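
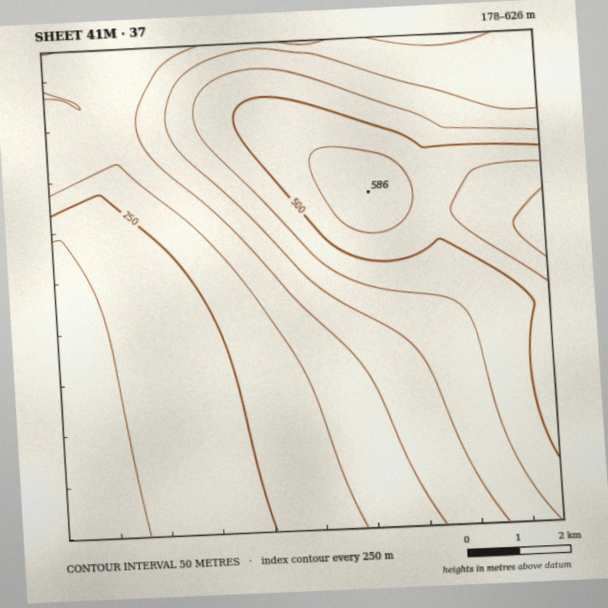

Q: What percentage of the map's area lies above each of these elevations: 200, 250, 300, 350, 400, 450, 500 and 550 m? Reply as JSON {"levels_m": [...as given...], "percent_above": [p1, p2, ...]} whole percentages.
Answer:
{"levels_m": [200, 250, 300, 350, 400, 450, 500, 550], "percent_above": [93, 78, 67, 53, 40, 28, 16, 6]}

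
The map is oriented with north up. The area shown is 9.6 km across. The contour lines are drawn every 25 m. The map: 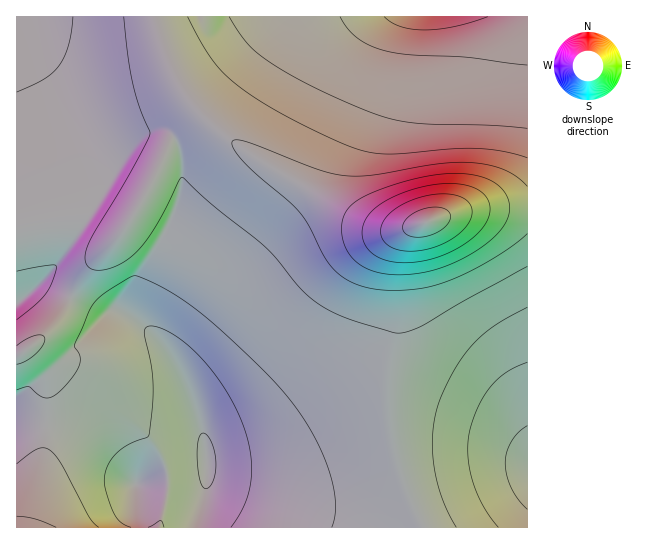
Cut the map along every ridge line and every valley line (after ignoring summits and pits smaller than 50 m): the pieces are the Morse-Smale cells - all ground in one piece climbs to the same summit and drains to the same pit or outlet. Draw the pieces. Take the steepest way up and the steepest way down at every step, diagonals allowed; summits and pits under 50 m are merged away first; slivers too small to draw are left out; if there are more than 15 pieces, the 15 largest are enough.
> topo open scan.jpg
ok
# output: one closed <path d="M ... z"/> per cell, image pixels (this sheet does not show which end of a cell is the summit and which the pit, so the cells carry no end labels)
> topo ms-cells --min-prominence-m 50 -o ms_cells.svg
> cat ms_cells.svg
<path d="M207 121l-8 0-10 6-18 14-23 50-23 38-38 41-32 56-18 17-21 12 0 172 406 1-22-59-11-58 0-46 8-46 0-60 4-17 12-15-14 2-17-1-13-4-22-11-34-22-50-28-33-23z"/><path d="M527 16l-370 0-1 5 9 32 15 33 16 23 19 19 48 35 50 28 34 22 30 14 22 2 72-20 57 0z"/><path d="M501 208l-38 3-44 13-15 13-5 14-2 68-8 46 0 46 4 30 10 37 20 50 105-1 0-317z"/><path d="M155 16l-139 1 1 338 5-2 15-10 18-17 32-56 38-41 23-38 23-50 18-14 10-6 9 0-12-12-16-23-15-33z"/>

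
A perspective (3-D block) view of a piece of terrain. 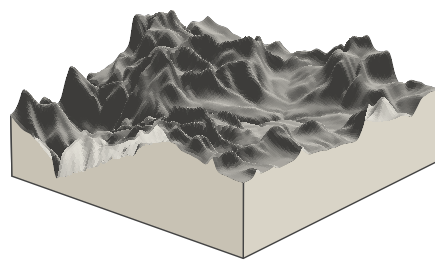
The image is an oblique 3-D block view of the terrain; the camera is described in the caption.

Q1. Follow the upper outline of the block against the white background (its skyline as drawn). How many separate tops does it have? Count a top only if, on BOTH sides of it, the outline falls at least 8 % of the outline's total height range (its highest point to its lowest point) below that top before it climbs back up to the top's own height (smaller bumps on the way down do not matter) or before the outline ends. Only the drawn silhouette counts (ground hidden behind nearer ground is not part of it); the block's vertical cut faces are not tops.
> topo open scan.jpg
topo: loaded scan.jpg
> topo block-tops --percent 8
5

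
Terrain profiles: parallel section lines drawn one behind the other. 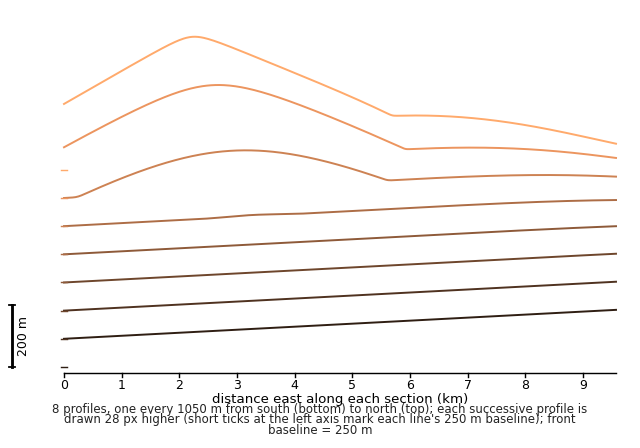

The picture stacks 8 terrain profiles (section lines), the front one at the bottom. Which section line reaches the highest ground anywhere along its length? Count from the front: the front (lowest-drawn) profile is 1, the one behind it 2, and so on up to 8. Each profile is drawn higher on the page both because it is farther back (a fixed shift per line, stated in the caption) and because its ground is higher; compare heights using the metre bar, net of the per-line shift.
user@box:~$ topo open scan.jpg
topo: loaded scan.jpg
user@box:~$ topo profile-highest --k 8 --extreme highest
8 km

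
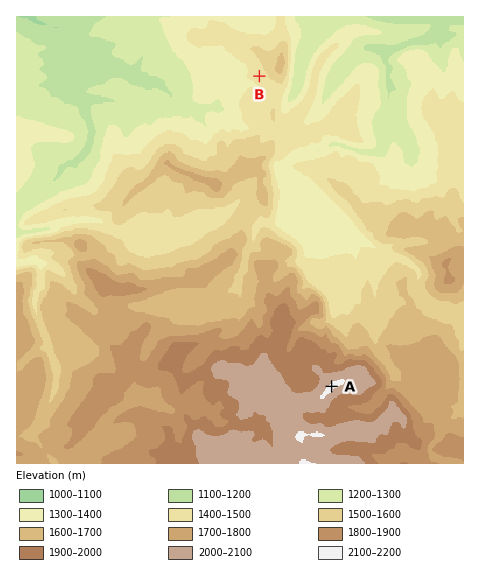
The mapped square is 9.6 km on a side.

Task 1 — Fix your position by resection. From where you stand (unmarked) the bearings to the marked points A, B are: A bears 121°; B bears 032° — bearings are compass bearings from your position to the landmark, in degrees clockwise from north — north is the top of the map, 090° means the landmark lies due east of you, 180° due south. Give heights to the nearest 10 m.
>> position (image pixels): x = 138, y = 270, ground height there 1630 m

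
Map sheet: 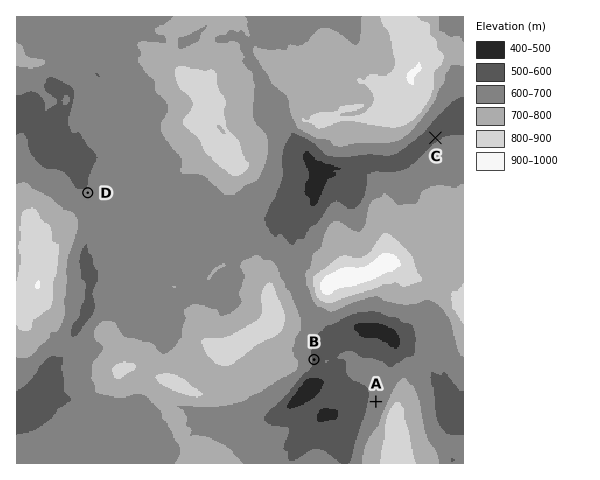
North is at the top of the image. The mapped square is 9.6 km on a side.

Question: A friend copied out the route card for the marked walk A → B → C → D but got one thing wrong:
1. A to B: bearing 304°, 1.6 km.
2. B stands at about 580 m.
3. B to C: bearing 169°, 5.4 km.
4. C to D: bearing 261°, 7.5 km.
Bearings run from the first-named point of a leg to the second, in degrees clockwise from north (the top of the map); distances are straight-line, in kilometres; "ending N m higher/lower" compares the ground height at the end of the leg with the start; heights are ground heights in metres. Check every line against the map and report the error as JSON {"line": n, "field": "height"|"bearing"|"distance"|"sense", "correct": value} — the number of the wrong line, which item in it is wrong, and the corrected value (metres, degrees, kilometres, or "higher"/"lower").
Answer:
{"line": 3, "field": "bearing", "correct": 29}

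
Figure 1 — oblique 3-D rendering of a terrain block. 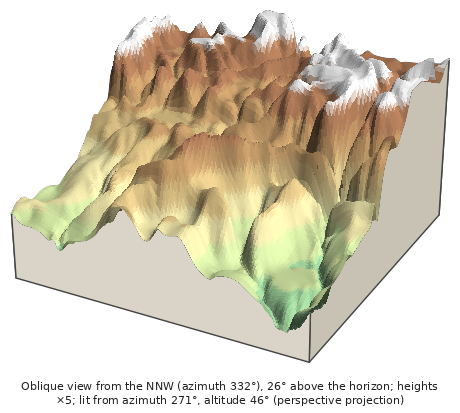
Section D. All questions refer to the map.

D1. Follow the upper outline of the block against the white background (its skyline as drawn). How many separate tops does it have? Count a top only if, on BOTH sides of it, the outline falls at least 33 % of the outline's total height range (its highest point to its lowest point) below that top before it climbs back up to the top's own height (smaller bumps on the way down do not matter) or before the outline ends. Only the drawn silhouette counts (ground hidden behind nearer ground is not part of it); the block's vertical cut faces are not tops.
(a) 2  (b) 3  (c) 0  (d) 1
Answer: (c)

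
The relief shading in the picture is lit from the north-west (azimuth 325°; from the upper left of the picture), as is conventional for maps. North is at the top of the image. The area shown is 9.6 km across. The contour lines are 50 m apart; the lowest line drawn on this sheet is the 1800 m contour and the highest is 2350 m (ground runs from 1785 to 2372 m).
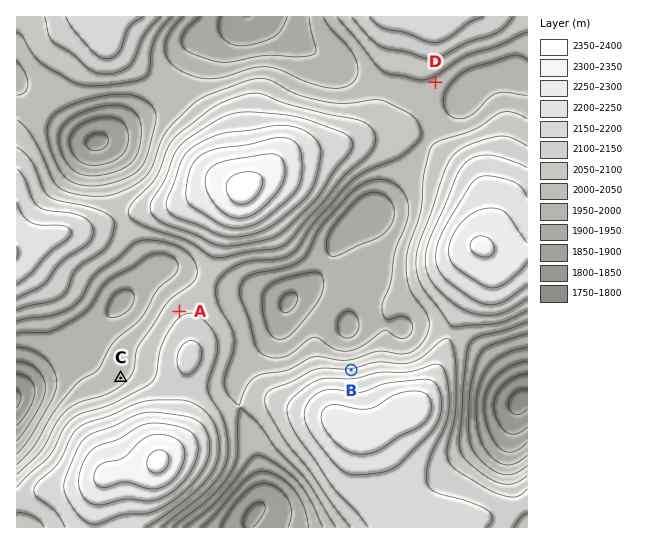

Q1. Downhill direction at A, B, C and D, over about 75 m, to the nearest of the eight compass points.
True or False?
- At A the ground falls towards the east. False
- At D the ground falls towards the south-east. True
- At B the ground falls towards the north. True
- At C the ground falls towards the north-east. False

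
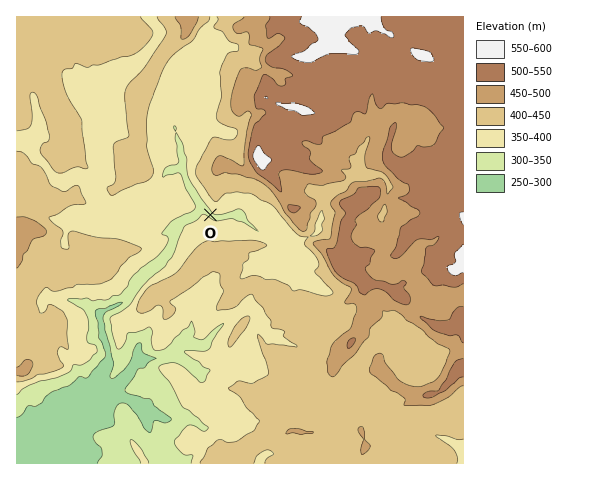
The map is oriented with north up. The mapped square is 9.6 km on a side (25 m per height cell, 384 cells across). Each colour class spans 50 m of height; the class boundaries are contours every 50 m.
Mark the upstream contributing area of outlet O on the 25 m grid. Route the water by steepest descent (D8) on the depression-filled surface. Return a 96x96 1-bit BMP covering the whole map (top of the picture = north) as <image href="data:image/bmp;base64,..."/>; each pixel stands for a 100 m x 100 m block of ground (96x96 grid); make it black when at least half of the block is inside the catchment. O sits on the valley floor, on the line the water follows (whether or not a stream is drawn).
<image width="96" height="96" href="data:image/bmp;base64,Qk2+BAAAAAAAAD4AAAAoAAAAYAAAAGAAAAABAAEAAAAAAIAEAAATCwAAEwsAAAIAAAAAAAAA////AAAAAAAAAAAAAAAAAAAAAAAAAAAAAAAAAAAAAAAAAAAAAAAAAAAAAAAAAAAAAAAAAAAAAAAAAAAAAAAAAAAAAAAAAAAAAAAAAAAAAAAAAAAAAAAAAAAAAAAAAAAAAAAAAAAAAAAAAAAAAAAAAAAAAAAAAAAAAAAAAAAAAAAAAAAAAAAAAAAAAAAAAAAAAAAAAAAAAAAAAAAAAAAAAAAAAAAAAAAAAAAAAAAAAAAAAAAAAAAAAAAAAAAAAAAAAAAAAAAAAAAAAAAAAAAAAAAAAAAAAAAAAAAAAAAAAAAAAAAAAAAAAAAAAAAAAAAAAAAAAAAAAAAAAAAAAAAAAAAAAAAAAAAAAAAAAAAAAAAAAAAAAAAAAAAAAAAAAAAAAAAAAAAAAAAAAAAAAAAAAAAAAAAAAAAAAAAAAAAAAAAAAAAAAAAAAAAAAAAAAAAAAAAAAAAAAAAAAAAAAAAAAAAAAAAAAAAAAAAAAAAAADwAAAAAAAAAAAAAAP8AAAAAAAAAAwAAAf8AAAAAAAAAH/AAA/4AAAAAAAAAf/gAB/4AAAAAAAAA//4AD/4AAAAAAAAB//8AH/4AAAAAAAAD//+Af/4AAAAAAAGH///A//4AAAAAAAP///////4AAAAAAAP///////4AAAAAAAP///////4AAAAAAAP///////4AAAAAAAP///////8AAAAAAAP///////8AAAAAAAf///////8AAAAAAD////////8AAAAAAD////////8AAAAAAD////////8AAAAAAD////////8AAAAAAD////////8AAAAAAD////////8AAAAAAH////////8AAAAAAH////////8AAAAAAD////////8AAAAAAB////////8AAAAAAB////////8AAAAAAB////////8AAAAAAB////////8AAAAAAB////////8AAAAAAB////////8AAAAAAB////////8AAAAAAB////////oAAAAAAB////////AAAAAAABwf//////AAAAAAAAAP//////AAAAAAAAAP/////+AAAAAAAAAP//////AAAAAAAAAP//////AAAAAAAAAP//////4AAAAAAAAH//////4AAAAAAAAD//////4AAAAAAAAB//////8AAAAAAAAA//////8AAAAAAAAA//////8AAAAAAAAAf/////8AAAAAAAAAfh////8AAAAAAAAAEAf///8AAAAAAAAAAAP///8AAAAAAAAAAAH///8AAAAAAAAAAAB///8AAAAAAAAAAAA///8AAAAAAAAAAAAf//8AAAAAAAAAAAAf//8AAAAAAAAAAAAf//8AAAAAAAAAAAAf//8AAAAAAAAAAAAf//4AAAAAAAAAAAA///AAAAAAAAAAAAB//gAAAAAAAAAAAAD/+AAAAAAAAAAAAAf/8AAAAAAAAAAAAB//4AAAAAAAAAAAAB//gAAAAAAAAAAAAB/+AAAAAAAAAAAAAD/8AAAAAAAAAAAAAD/4AAAAAAAAAAAAAH/wAAA="/>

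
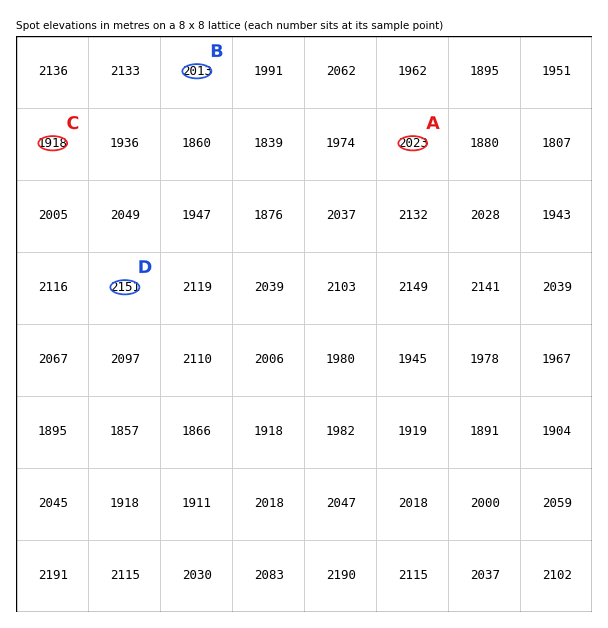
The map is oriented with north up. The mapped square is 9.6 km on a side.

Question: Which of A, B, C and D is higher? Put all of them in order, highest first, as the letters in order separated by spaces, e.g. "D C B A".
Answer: D A B C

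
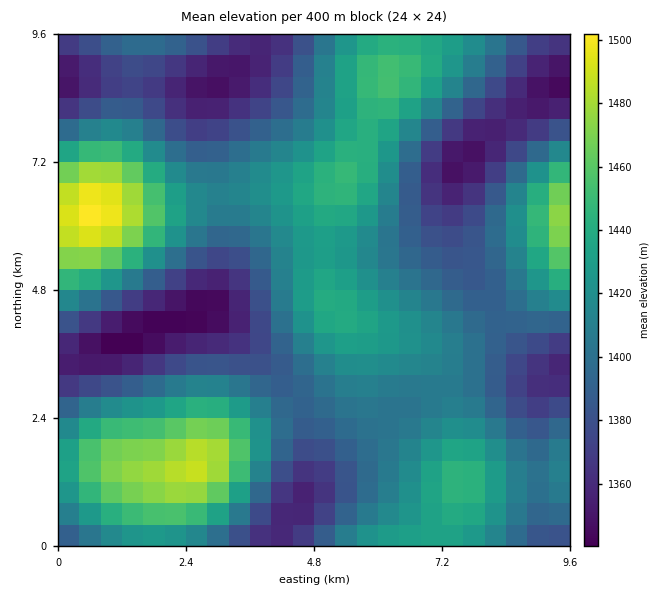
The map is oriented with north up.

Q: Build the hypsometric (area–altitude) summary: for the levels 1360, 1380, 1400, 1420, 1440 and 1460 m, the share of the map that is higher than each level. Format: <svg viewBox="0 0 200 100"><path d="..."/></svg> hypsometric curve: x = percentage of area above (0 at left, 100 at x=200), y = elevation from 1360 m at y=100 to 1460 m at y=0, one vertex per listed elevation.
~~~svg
<svg viewBox="0 0 200 100"><path d="M179 100l-28-20-38-20-44-20-35-20-19-20"/></svg>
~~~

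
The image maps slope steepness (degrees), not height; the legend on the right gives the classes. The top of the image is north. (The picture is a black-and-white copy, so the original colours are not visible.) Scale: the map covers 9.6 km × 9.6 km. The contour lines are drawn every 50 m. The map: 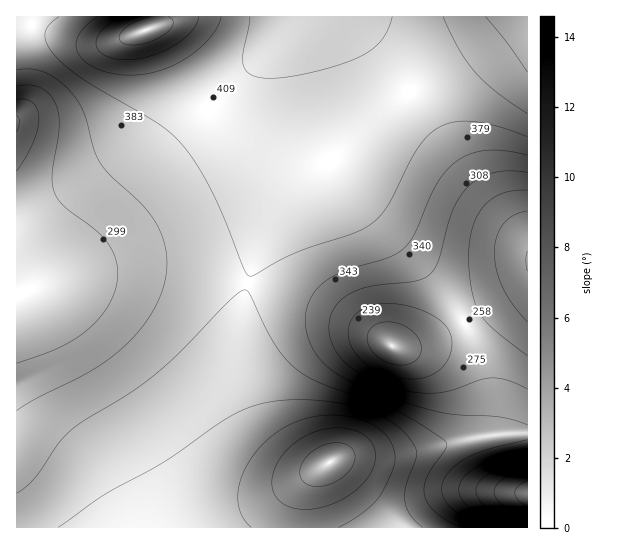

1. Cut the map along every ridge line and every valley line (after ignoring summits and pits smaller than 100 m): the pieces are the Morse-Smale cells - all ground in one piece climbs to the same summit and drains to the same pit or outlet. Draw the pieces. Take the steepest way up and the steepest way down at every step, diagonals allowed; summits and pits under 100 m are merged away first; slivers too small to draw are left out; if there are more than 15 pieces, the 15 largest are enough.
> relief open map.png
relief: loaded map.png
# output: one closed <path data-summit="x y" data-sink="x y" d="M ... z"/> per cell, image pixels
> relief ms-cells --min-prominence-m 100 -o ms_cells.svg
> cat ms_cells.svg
<path data-summit="330 462" data-sink="17 122" d="M166 268l-43 0-40 5-32 8-35 14 1 233 279-1 0-13 4-19 11-18 10-10-16 1-14-5-13-10-19-19-16-27-6-18-1-39 3-27 8-40-40-10z"/><path data-summit="527 17" data-sink="527 261" d="M527 16l-13 0-28 25-76 50-39 30-41 40-25 18-17 18-15 21-16 33-9 31 43 14 47 19 32 16 23 16 21-2 23-8 33-17 57-35z"/><path data-summit="330 462" data-sink="527 261" d="M249 283l-2 0-4 18-6 33-1 43 3 18 10 26 10 13 19 19 13 10 14 5 13 0 24-11 56-2 69-16 38-6 23 0-1-148-57 35-33 17-23 8-21 2-23-16-32-16-47-19z"/><path data-summit="146 30" data-sink="17 122" d="M158 16l-121 0-2 2-8 25 0 52-3 11-8 12 1 177 21-10 13-9 28-27 69-82 61-60-22-32-20-37-9-10-5-1 6-5z"/><path data-summit="527 17" data-sink="527 494" d="M513 16l-219 0-11 18-20 23-52 50 22 20 38 22 35 12 20 2 4-2 41-40 23-18 92-62 11-8z"/><path data-summit="527 17" data-sink="17 122" d="M210 107l-62 60-69 82-40 36 44-12 40-5 58 1 67 13 9-31 16-33 22-29 18-17 14-9-32-4-24-10-38-22z"/><path data-summit="330 462" data-sink="527 494" d="M527 433l-44 3-85 19-48 1-17 4-18 12-8 10-10 24-1 21 231 1z"/><path data-summit="146 30" data-sink="527 494" d="M293 16l-134 0-2 9-4 2 5 1 9 10 20 37 23 32 53-50 20-23 10-16z"/><path data-summit="330 462" data-sink="17 122" d="M35 16l-19 1 1 100 7-11 3-11 0-52z"/>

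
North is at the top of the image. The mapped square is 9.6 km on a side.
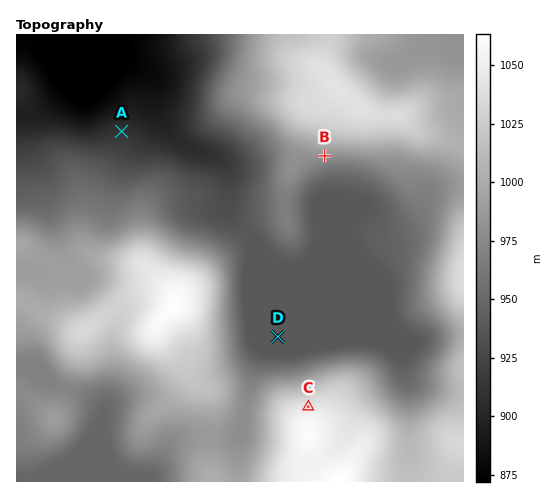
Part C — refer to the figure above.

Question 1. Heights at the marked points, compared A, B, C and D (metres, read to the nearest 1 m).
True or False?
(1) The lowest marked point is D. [False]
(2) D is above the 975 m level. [False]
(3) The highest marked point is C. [True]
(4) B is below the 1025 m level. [True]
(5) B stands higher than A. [True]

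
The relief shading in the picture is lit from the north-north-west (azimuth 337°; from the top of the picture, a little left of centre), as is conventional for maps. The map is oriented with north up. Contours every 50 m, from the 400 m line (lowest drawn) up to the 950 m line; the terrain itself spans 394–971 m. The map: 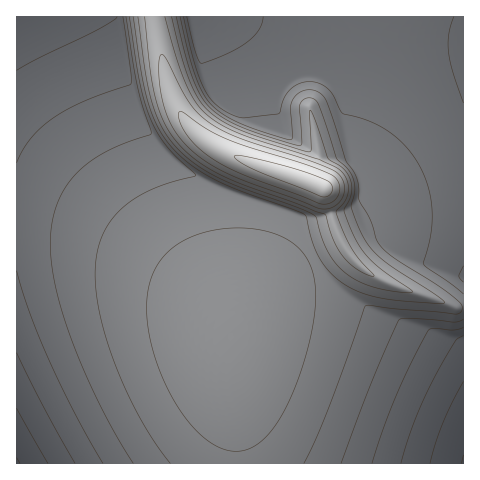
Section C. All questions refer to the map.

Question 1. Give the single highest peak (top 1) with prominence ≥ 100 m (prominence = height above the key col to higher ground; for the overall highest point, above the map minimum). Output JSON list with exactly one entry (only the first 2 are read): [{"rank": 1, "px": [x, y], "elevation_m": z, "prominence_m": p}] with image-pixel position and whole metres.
[{"rank": 1, "px": [322, 188], "elevation_m": 971, "prominence_m": 577}]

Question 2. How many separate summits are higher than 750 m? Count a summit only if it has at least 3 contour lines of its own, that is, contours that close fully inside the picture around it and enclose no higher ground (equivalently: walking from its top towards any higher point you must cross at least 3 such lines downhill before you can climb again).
1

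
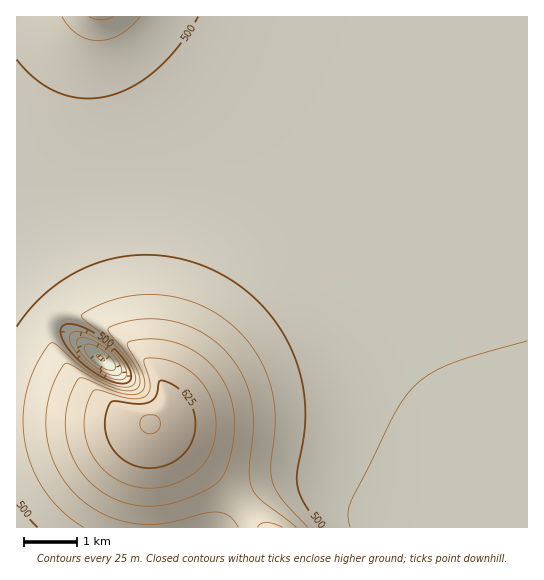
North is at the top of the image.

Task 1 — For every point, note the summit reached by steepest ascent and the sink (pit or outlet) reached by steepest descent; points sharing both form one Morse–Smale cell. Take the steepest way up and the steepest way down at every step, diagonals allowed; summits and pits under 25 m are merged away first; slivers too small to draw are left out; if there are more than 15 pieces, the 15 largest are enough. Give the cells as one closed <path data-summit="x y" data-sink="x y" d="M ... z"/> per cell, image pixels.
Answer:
<path data-summit="101 17" data-sink="527 527" d="M527 16l-510 0-1 205 43-16 54-12 56-6 37 0 49 8 34 12 34 18 34 26 27 27 21 27 23 36 19 37 13 33 19 58 14 57 2 2 32 0z"/><path data-summit="150 423" data-sink="527 527" d="M206 187l-37 0-56 6-54 12-43 17 0 197 133 4-34-15-14-9-26-22-19-23-8-17 1-15 10-9 19 0 20 8 17 11 34 31 10 14 6 16 0 14-2 6-12 10 59 49 53 56 231 0-19-73-24-68-28-56-31-44-45-44-37-26-31-14-24-8z"/><path data-summit="150 423" data-sink="17 527" d="M58 420l-42 1 0 106 133 1 2-103z"/><path data-summit="150 423" data-sink="101 358" d="M69 312l-12 3-9 11 1 15 14 22 16 18 30 23 37 19 4 1 4-3 11-14 0-14-6-16-10-14-23-23-19-13-21-11z"/>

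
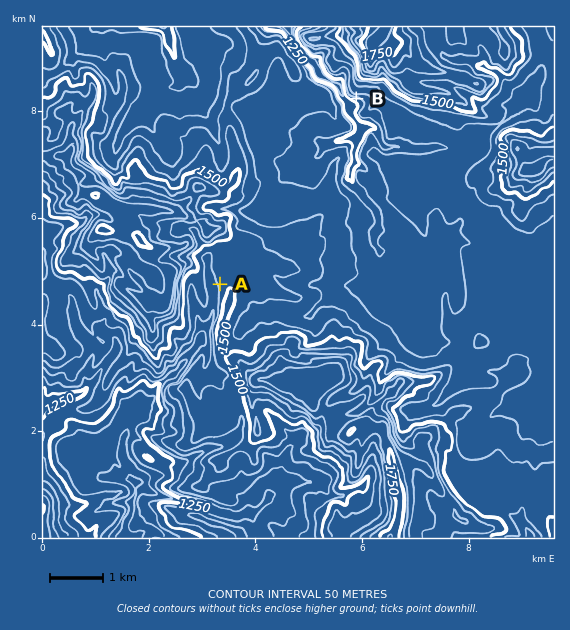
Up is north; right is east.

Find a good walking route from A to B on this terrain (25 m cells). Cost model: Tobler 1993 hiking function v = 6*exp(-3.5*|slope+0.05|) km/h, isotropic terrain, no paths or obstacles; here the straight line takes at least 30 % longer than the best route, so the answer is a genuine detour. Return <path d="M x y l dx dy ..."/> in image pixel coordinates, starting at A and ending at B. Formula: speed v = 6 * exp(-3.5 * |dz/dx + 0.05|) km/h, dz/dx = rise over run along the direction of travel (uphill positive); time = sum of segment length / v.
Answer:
<path d="M220 284l0-1 12-24 8-8 5-3 8-8 3-5 4-4 7-14 4-4 12-24 16-16 2-5 8-8 3-1 5-6 23-12 1 0 6-2 1 0 5-3 2-1 2-6 0-5 2-3-4-8 0-1 1-3 3-4 0-2-3-4"/>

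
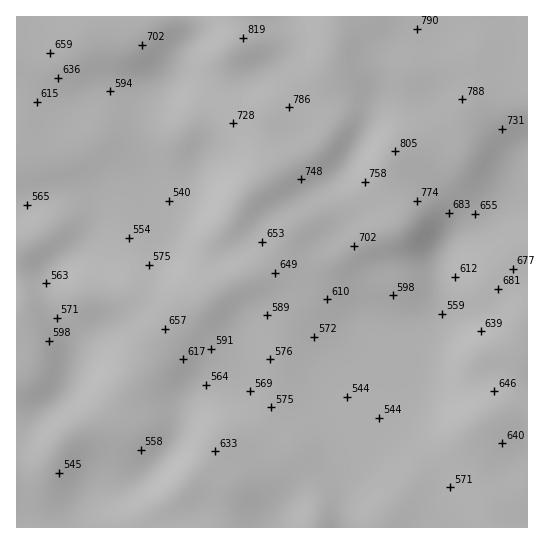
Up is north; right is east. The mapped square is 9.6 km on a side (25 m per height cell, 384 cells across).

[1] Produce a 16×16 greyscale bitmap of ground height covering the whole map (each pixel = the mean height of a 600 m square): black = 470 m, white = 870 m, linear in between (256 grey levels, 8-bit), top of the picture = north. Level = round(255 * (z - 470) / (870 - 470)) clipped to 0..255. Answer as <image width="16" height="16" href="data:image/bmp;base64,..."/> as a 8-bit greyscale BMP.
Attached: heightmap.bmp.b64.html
<image width="16" height="16" href="data:image/bmp;base64,Qk02BQAAAAAAADYEAAAoAAAAEAAAABAAAAABAAgAAAAAAAABAAATCwAAEwsAAAABAAAAAAAAAAAAAAEBAQACAgIAAwMDAAQEBAAFBQUABgYGAAcHBwAICAgACQkJAAoKCgALCwsADAwMAA0NDQAODg4ADw8PABAQEAAREREAEhISABMTEwAUFBQAFRUVABYWFgAXFxcAGBgYABkZGQAaGhoAGxsbABwcHAAdHR0AHh4eAB8fHwAgICAAISEhACIiIgAjIyMAJCQkACUlJQAmJiYAJycnACgoKAApKSkAKioqACsrKwAsLCwALS0tAC4uLgAvLy8AMDAwADExMQAyMjIAMzMzADQ0NAA1NTUANjY2ADc3NwA4ODgAOTk5ADo6OgA7OzsAPDw8AD09PQA+Pj4APz8/AEBAQABBQUEAQkJCAENDQwBEREQARUVFAEZGRgBHR0cASEhIAElJSQBKSkoAS0tLAExMTABNTU0ATk5OAE9PTwBQUFAAUVFRAFJSUgBTU1MAVFRUAFVVVQBWVlYAV1dXAFhYWABZWVkAWlpaAFtbWwBcXFwAXV1dAF5eXgBfX18AYGBgAGFhYQBiYmIAY2NjAGRkZABlZWUAZmZmAGdnZwBoaGgAaWlpAGpqagBra2sAbGxsAG1tbQBubm4Ab29vAHBwcABxcXEAcnJyAHNzcwB0dHQAdXV1AHZ2dgB3d3cAeHh4AHl5eQB6enoAe3t7AHx8fAB9fX0Afn5+AH9/fwCAgIAAgYGBAIKCggCDg4MAhISEAIWFhQCGhoYAh4eHAIiIiACJiYkAioqKAIuLiwCMjIwAjY2NAI6OjgCPj48AkJCQAJGRkQCSkpIAk5OTAJSUlACVlZUAlpaWAJeXlwCYmJgAmZmZAJqamgCbm5sAnJycAJ2dnQCenp4An5+fAKCgoAChoaEAoqKiAKOjowCkpKQApaWlAKampgCnp6cAqKioAKmpqQCqqqoAq6urAKysrACtra0Arq6uAK+vrwCwsLAAsbGxALKysgCzs7MAtLS0ALW1tQC2trYAt7e3ALi4uAC5ubkAurq6ALu7uwC8vLwAvb29AL6+vgC/v78AwMDAAMHBwQDCwsIAw8PDAMTExADFxcUAxsbGAMfHxwDIyMgAycnJAMrKygDLy8sAzMzMAM3NzQDOzs4Az8/PANDQ0ADR0dEA0tLSANPT0wDU1NQA1dXVANbW1gDX19cA2NjYANnZ2QDa2toA29vbANzc3ADd3d0A3t7eAN/f3wDg4OAA4eHhAOLi4gDj4+MA5OTkAOXl5QDm5uYA5+fnAOjo6ADp6ekA6urqAOvr6wDs7OwA7e3tAO7u7gDv7+8A8PDwAPHx8QDy8vIA8/PzAPT09AD19fUA9vb2APf39wD4+PgA+fn5APr6+gD7+/sA/Pz8AP39/QD+/v4A////AA0MDB01R1A/O0c5Qz4+TFUoIw8WMVxhVEc9MjlAQ1VdMD0yOjdTZVlLODAxOE5nZzA5TFlNRFNMPzIvLzJOdXlQMURiV0BAQDwyMDAxRGV6Xzc2XGtbRkJCODQ0Mj9sjV8/RFxyblRIUEs+Ojc+apJLSVpeXWdnZWVkWllRT3mJUT4/QTpLYXN8foWEcVl2gU1GNDIuPW98kJWetK56cXNDQDYyLTVyqameqcPBpYdwWVFGOTdAdrvJu6nNysCofF5TT0NFY5G+yc2+w8vKvaFgWVJIRnKjvsjRzcPMysfCb3Vxb2aBusPH3t/W08rIxHiDkZydnMvXy+bv283Gx8Q="/>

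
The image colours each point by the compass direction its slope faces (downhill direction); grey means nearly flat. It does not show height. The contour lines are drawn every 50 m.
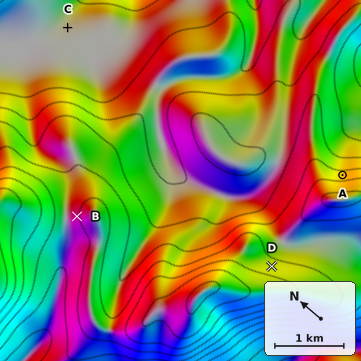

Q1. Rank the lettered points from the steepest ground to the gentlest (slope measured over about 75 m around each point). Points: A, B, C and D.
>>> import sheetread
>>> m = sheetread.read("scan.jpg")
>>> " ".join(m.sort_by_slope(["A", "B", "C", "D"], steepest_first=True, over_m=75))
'A D B C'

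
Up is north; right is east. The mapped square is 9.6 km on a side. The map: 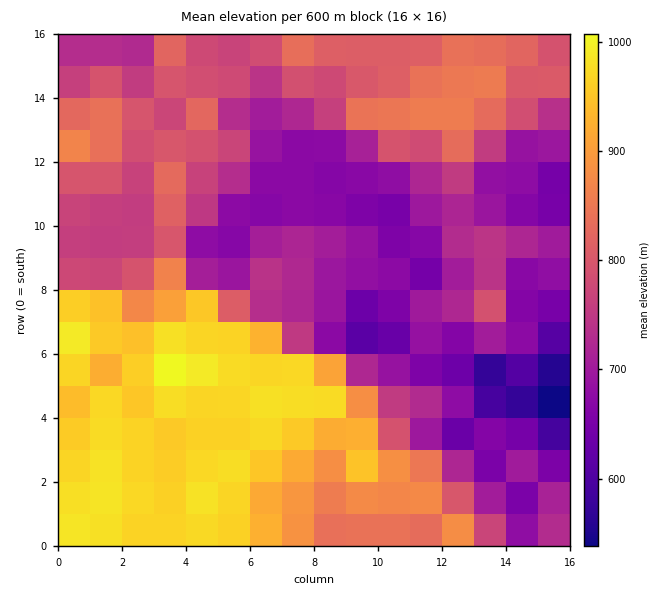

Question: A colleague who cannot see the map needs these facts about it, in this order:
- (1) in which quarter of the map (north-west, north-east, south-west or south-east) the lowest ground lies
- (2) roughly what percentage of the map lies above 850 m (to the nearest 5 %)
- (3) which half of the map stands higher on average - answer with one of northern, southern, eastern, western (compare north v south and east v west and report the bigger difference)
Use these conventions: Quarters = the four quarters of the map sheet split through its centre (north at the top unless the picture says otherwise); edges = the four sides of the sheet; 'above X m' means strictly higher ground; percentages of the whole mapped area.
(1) The lowest point lies in the south-east quarter of the map.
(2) Ground above 850 m makes up about 30 % of the sheet.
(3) On average the western half of the map is the higher ground.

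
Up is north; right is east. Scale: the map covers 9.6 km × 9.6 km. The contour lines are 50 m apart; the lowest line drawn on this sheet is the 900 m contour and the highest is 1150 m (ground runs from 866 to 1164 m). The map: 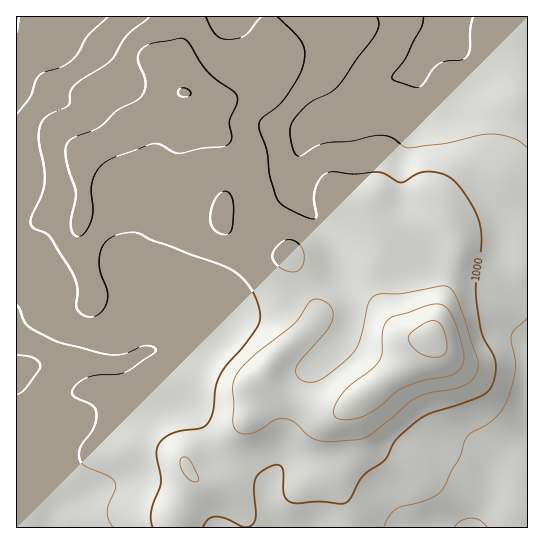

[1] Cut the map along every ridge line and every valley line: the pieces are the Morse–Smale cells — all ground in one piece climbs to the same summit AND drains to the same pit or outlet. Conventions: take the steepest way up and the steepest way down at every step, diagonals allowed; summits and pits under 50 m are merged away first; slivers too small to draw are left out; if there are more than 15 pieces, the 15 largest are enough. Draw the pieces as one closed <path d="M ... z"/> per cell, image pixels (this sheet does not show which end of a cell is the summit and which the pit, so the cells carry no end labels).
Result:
<path d="M527 16l-298 1 12 17 10 23 12 10 42 24 7 8 7 14 6 5-11 6-7 7-10 27-10 7-18 4-28-4-14 1-4 56 8 13 30 17 9 3 21-1 4 12 21 41 1 11-50 49-14 31-4 17-6 10-36 34-12 8-7 2 5 12-17 29 1 18 171-1-3-24-16-32 3-13 0-33 4-8 25-21 46-32 25-30 11-33 10-44 29 10 11 0 17-4 18 0z"/><path d="M226 165l-16 2-8 4-14 20-14 14-16 11-15 18-7 16-1 11 4 10 14 14-19-12-9-1-43 17-43-4-10 6-13 15 1 222 158 0 1-18 17-29-5-12 7-2 12-8 36-34 6-10 4-17 14-31 50-49-1-11-26-54-20 2-9-3-24-13-12-12-2-5 0-13 4-27z"/><path d="M454 257l-3 5-8 39-11 33-25 30-52 36-22 21-1 37-3 13 16 32 4 25 179-1 0-262-18-2-17 4-11 0z"/><path d="M182 16l-166 1 1 210 14-2 23-13 15 0 13 4 2-7-1-40 5-14 9-8 62-35 24-19-7-19 0-11 7-26z"/><path d="M183 92l-24 20-62 35-9 8-5 14 1 40-2 7-13-4-15 0-23 13-15 2 1 78 12-14 10-6 43 4 43-17 9 1 13 6-8-8-4-13 4-16 9-16 40-35 14-20 8-4 17-2-2-16-4-10-6-6-8-4-14-2-4-4-4-12z"/><path d="M229 16l-46 1 0 20-7 26 0 11 3 11 5 8 4 28 5 6 14 2 14 10 4 10 2 16 14 0 18 4 28-4 10-7 10-27 7-7 11-6-6-5-7-14-7-8-42-24-12-10-10-23z"/>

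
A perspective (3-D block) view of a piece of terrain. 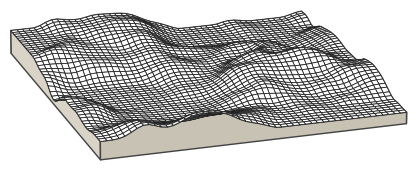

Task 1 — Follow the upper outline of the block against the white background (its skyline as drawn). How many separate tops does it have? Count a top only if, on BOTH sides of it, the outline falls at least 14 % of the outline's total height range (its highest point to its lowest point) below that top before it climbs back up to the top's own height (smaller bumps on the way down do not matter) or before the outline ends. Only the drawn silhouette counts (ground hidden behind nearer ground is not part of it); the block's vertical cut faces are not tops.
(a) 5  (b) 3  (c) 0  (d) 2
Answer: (d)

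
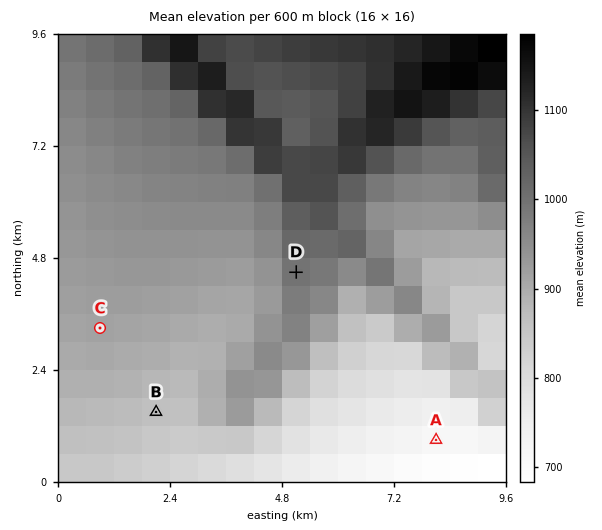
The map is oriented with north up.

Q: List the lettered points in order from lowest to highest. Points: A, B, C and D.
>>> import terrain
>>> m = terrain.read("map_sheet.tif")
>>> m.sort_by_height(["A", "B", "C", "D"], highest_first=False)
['A', 'B', 'C', 'D']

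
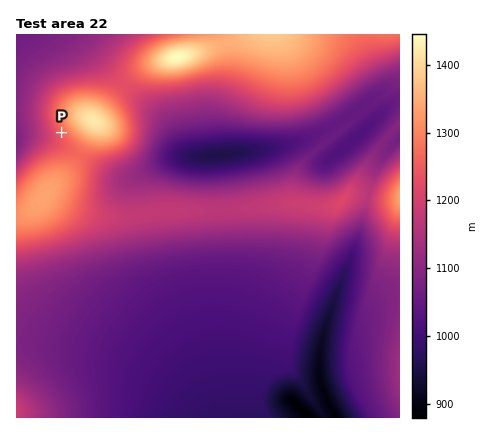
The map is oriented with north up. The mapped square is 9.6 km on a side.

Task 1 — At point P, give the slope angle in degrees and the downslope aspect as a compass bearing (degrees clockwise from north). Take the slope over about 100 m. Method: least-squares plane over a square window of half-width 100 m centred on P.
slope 12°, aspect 239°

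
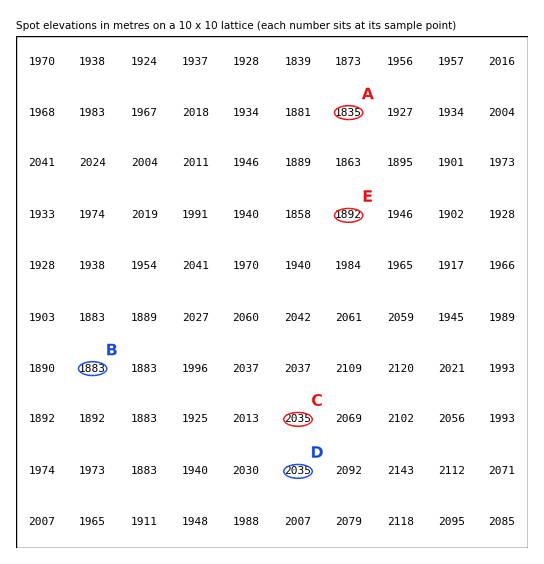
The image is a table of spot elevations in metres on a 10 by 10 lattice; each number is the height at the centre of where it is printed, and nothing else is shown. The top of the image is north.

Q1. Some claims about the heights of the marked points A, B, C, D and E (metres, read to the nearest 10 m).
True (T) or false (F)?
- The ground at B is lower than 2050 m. T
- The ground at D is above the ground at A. T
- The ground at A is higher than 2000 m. F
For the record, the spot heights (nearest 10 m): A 1840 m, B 1880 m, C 2040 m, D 2040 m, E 1890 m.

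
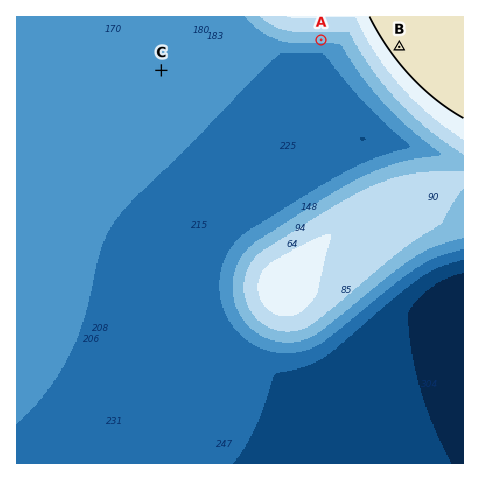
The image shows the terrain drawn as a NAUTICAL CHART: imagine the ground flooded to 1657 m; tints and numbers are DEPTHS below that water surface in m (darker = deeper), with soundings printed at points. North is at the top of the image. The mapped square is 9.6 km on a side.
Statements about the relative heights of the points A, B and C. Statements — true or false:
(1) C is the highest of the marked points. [false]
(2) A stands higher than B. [false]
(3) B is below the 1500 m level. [false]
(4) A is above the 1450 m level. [true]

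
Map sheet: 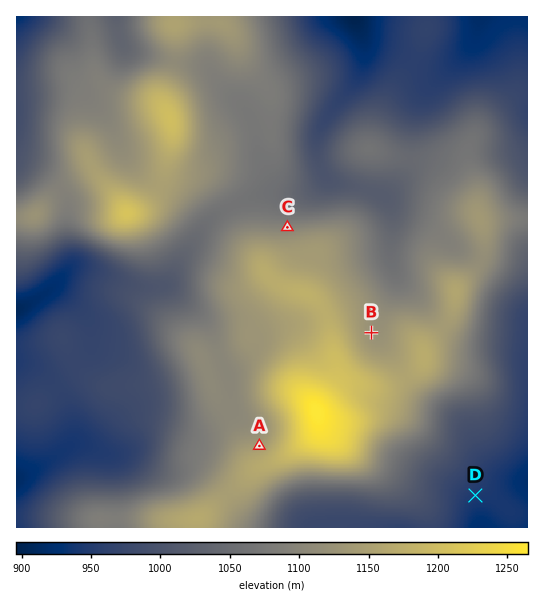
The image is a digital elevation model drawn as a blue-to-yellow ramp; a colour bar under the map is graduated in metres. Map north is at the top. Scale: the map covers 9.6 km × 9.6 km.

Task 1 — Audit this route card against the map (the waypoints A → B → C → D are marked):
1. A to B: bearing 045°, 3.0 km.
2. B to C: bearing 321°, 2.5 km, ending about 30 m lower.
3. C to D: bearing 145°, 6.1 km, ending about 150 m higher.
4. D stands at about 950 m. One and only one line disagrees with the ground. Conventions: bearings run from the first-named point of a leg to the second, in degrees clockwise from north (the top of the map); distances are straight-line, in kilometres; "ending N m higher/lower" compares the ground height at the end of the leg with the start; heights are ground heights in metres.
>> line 3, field sense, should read lower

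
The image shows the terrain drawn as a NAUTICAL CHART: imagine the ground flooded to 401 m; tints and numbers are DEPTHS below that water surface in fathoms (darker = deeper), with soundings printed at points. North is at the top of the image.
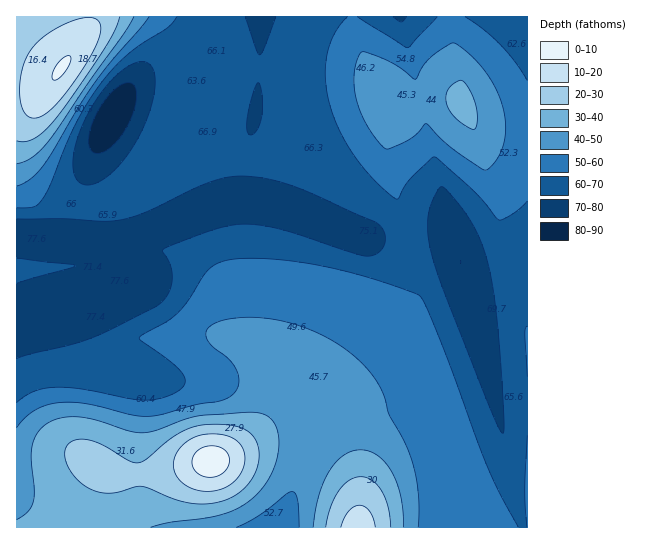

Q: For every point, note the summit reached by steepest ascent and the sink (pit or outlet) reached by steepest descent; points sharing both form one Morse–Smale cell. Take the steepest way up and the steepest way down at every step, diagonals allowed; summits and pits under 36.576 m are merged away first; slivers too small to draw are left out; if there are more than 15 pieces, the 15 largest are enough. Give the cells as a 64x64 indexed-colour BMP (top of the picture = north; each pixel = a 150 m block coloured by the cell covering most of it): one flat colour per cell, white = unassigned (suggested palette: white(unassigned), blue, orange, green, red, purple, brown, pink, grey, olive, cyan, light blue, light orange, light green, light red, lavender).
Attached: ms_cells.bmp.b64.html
<image width="64" height="64" href="data:image/bmp;base64,Qk12CAAAAAAAAHYAAAAoAAAAQAAAAEAAAAABAAQAAAAAAAAIAAATCwAAEwsAABAAAAAAAAAA////ALR3HwAOf/8ALKAsACgn1gC9Z5QAS1aMAMJ34wB/f38AIr28AM++FwDox64AeLv/AIrfmACWmP8A1bDFABEREREREREREREREREREREUREREREREREREQRERERERERERERERERERERERERERERFERERERERERERBEREREREREREREREREREREREREREREUREREREREREREERERERERERERERERERERERERERERERREREREREREREEREREREREREREREREREREREREREREREUREREREREREQRERERERERERERERERERERERERERERERRERERERERERBERERERERERERERERERERERERERERERFEREREREREREERERERERERERERERERERERERERERERERRERERERERERBERERERERERERERERERERERERERERERFEREREREREREERERERERERERERERERERERERERERERERRERERERERERBERERERERERERERERERERERERERERERFEREREREREREERERERERERERERERERERERERERERERERRERERERERERBEREREREREREREREREREREREREREREREUREREREREREREERERERERERERERERERERERERERERERFEREREREREREREERERERERERERERERERERERERERERERFEREREREREREQREREREREREREREREREREREREREREREREURERERERERBERERERERERERERERERERERERERERERERERREREREREERERERERERERERERERERERERERERERERERERREREREEREREREREREREREREREREREREREREREREREREUREREQRERERERERERERERERERERERERERERERERERERFERERBERERERERERERERERERERERERERERERERERERERREREERERERERERERERERERERERERERERERERERERERERFEQRERERERERERERERERERERERERERERERERERERERERERERERERERERERERERERERERERERERERERERERERERERERERERERERERERERERERERERERERERERERERERERERERERERERERERERERERERERERERERERERERERERERERERERERERERERERERERERERERERERERERERERERERERERERERERERERERERERERERERERERERERERERERERERERERERERERERERERERERERERERERERERERERERERERERERERERERERERERERERERERERERERERERERERERERERERERERERERERERERERERERERERERERERERERERERERERERERERERERERERERERERERERERERERERERERERERERERERERERERERERERERERERERERERERERERERERERERIiEREREREREREREREREREREREREREREREREREREREREiIiIiEREREREREREREREREREREREREREREREREREREiIiIiIRERERERERERERERERERERERERERERERERERESIiIiIjMzMzMzMzMxERERERERERERERERERIiIiIhERIiIiIiMzMzMzMzMzMzERERERERERERERESIiIiIiIiIiIiIiIzMzMzMzMzMzMzERERERERERERIiIiIiIiIiIiIiIiIjMzMzMzMzMzMzMzMREREREREiIiIiIiIiIiIiIiIiIiMzMzMzMzMzMzMzMzMRERESIiIiIiIiIiIiIiIiIiIiIzMzMzMzMzMzMzMzMzMyIiIiIiIiIiIiIiIiIiIiIiIjMzMzMzMzMzMzMzMzMzIiIiIiIiIiIiIiIiIiIiIiIiMzMzMzMzMzMzMzMzMzMiIiIiIiIiIiIiIiIiIiIiIiIzMzMzMzMzMzMzMzMzMyIiIiIiIiIiIiIiIiIiIiIiIjMzMzMzMzMzMzMzMzMzIiIiIiIiIiIiIiIiIiIiIiIiMzMzMzMzMzMzMzMzMzMiIiIiIiIiIiIiIiIiIiIiIiIzMzMzMzMzMzMzMzMzMyIiIiIiIiIiIiIiIiIiIiIiIjMzMzMzMzMzMzMzMzMzMiIiIiIiIiIiIiIiIiIiIiIiMzMzMzMzMzMzMzMzMzMyIiIiIiIiIiIiIiIiIiIiIiIzMzMzMzMzMzMzMzMzMzMiIiIiIiIiIiIiIiIiIiIiIjMzMzMzMzMzMzMzMzMzMyIiIiIiIiIiIiIiIiIiIiIiMzMzMzMzMzMzMzMzMzMzIiIiIiIiIiIiIiIiIiIiIiIzMzMzMzMzMzMzMzMzMzMiIiIiIiIiIiIiIiIiIiIiIjMzMzMzMzMzMzMzMzMzMyIiIiIiIiIiIiIiIiIiIiIiMzMzMzMzMzMzMzMzMzMzIiIiIiIiIiIiIiIiIiIiIiIzMzMzMzMzMzMzMzMzMzMiIiIiIiIiIiIiIiIiIiIiIjMzMzMzMzMzMzMzMzMzMyIiIiIiIiIiIiIiIiIiIiIiMzMzMzMzMzMzMzMzMzMzIiIiIiIiIiIiIiIiIiIiIiIzMzMzMzMzMzMzMzMzMzMiIiIiIiIiIiIiIiIiIiIiIjMzMzMzMzMzMzMzMzMzMyIiIiIiIiIiIiIiIiIiIiIiMzMzMzMzMzMzMzMzMzMzIiIiIiIiIiIiIiIiIiIiIiIzMzMzMzMzMzMzMzMzMzMiIiIiIiIiIiIiIiIiIiIiIjMzMzMzMzMzMzMzMzMzMzIiIiIiIiIiIiIiIiIiIiIi"/>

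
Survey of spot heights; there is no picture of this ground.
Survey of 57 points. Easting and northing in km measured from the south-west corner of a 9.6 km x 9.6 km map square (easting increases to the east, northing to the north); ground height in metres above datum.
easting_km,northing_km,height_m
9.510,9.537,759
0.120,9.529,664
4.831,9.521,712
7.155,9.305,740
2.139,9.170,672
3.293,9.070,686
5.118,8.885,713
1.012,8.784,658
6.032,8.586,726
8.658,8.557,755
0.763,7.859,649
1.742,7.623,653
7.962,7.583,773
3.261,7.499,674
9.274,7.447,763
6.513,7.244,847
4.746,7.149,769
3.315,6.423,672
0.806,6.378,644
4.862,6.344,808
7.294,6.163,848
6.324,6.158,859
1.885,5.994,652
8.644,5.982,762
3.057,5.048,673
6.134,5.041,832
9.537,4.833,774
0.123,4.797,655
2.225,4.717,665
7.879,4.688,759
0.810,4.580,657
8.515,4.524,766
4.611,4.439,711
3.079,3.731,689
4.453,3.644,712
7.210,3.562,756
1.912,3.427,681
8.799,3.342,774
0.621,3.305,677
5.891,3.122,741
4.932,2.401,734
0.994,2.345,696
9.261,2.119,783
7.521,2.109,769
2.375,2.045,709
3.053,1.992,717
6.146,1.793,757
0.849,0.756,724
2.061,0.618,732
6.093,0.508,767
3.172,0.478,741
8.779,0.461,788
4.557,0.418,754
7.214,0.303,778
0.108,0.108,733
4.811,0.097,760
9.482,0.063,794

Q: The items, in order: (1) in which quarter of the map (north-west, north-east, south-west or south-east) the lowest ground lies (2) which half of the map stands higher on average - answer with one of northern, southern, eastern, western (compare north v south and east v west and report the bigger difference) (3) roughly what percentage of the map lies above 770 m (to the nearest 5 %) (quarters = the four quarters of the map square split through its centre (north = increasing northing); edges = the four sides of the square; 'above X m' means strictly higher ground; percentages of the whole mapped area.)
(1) The lowest ground is in the north-west quarter.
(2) The eastern half stands higher on average than the western half.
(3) Roughly 25 % of the ground is higher than 770 m.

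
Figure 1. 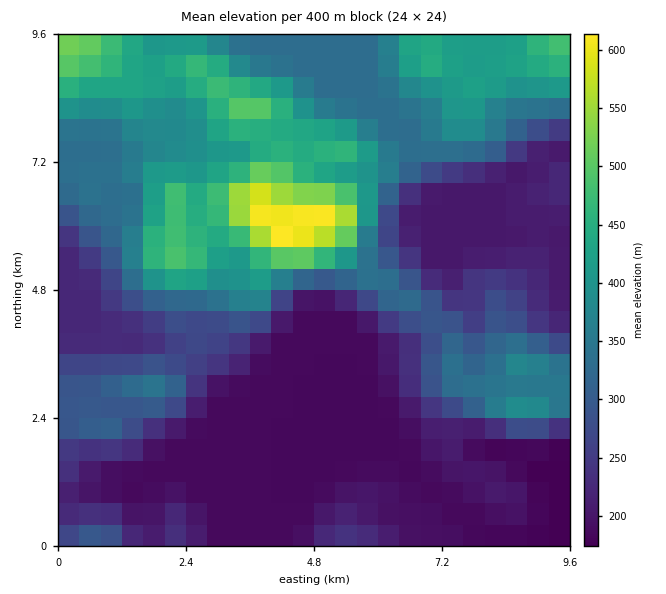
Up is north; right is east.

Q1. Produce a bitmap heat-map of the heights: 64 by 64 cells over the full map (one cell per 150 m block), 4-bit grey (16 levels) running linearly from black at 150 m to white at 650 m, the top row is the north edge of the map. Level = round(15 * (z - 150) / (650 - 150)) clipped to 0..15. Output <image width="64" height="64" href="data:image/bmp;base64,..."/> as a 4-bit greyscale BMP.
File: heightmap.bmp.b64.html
<image width="64" height="64" href="data:image/bmp;base64,Qk12CAAAAAAAAHYAAAAoAAAAQAAAAEAAAAABAAQAAAAAAAAIAAATCwAAEwsAABAAAAAAAAAAAAAAABEREQAiIiIAMzMzAERERABVVVUAZmZmAHd3dwCIiIgAmZmZAKqqqgC7u7sAzMzMAN3d3QDu7u4A////AERFVUQyIiIzIhERERERERIiMzMyIiERERERERERERERNERVQzIiIjMiEREREREREiIzMyIiIREREREREREREREzNERDIhEiMyIRERERERERIiIiIiERERERERERERERESMzMzIhESIiIRERERERERESIiIiERERERERERERERERIiIiIhERIiIhEREREREREREiIiEREREREREREREREREiIiIhERESIhERERERERERERIiIREREREREREiIhERESIhERERERERERERERERERERESIiEREREREREiIiERERIiEREREREREREREREREREREREREREREREREiIiEREREyIhEREREREREREREREREREREREREREREREiIiERERETMiIRERERERERERERERERERERERERERERIiERERERERMyIiIhERERERERERERERERERERERERERIiEREREREREzMiIiIhERERERERERERERERERERERERIiERERERERETMzMzMzIhERERERERERERERERERERERIiIRERERERERREREREMyIREREREREREREREREREREREiIhERESIiIhFERVVVRDMiIREREREREREREREREREREiIiIRIiNEQzIlVVVVVEMzMiERERERERERERERERERESIiIiI0RWZlRDVVVVVERERDIhERERERERERERERERESIjMzRFVnd3dlVERERERFVUQyIRERERERERERERERERIjNERVZ3d3d3ZkREREVVVVVUMhERERERERERERERERIjNEVWZnd3d3dmREREVVZmZlQyIRERERERERERERERIjNFVWZmZmZmZmZEREVVVWZmVDMiEREREREREREREREiM0VWZlVmZmZmZkRERERVVVVEMzIiEREREREREREREiIzRWZlVVZmZmZmREREREREREMzMzIiERERERERERESIjNFZmVVVnd3ZmYzMzMzMzMzMzMzMzIhERERERERERIiM0VWVVVWd3dmVSIiIzIiMzMzREMzMiEREREREREREiIzRVVVRVZmZlVEIiIiIiIiMzREMzMzIhERERERERESIjNEVVREVmVVREMiIiIiIiIzREQzMzMyIRERERERESIjM0RVRERVVEQzMyIiIiIiIzNERDNEREMiERERERESIzNERFRDNEVEMzMiIiIiIzMzRERERERFVDIRERERESIzRERERDMzREQzIiIiIiIzMzREREREVVZmQyERERESI0RVVVRDMzNEQzMiIiIiIjNERVVVVVVmZ3dUMhEREiM0VVVVRDMiNERDMyIiIiIiNEVVZmZmZmd3h2UyIiIjNEVWZlVDMiM0RDMyIiIiIiM0RWZ3eId3d3iIdlQzMzRFVmZlRDIiIzMzMzIiIiIiIzRWd4iZmId3eIiHZlVVVVZmZVRDIiIjMzMzIiIiIiIzRFZ4maqZiHd4iYiIh3dmZmZVVDIiIiIzIiIiIiIiIjRFV4mqqqmYh4iZmqqqmYd2ZVVDMiIiIiIiIiIiIiIjNFVniaqqqpmIiJq7zMu6mYdlREMiIiIiIiIiIiIiIjNFVWeJqqqqmYiJq83d3Mu6l2VEMyIiIiIiIiIiIiIjNFVVZomqqqmZmZq83u7t3MuoZUMyIiIiIiIiIiIiIjNEVVVWeZqqmZmZq83u7u7d3Ll1QzIiIiIiIiIiIiIiNEVVVVZ4mqqZmZq83u7u7u7dyoZDIiIiIiIiIiIiIiJEVVZlVniaqpmZq83u7t3u7u3KhlMyIiIiIiIiIiIiIlVVZmVVZ5qqmZmrze7t3d3t3LqHVDIiIiIiIiIiIiIiVVZmZVVnmqqZmavN7tzMzMzLuodkMiIiIiIiIiIiIiJVZmZlVmiaqZiZq8zd3Lu7u6qYh2VDIiIiIiIiIiIiImZmZmZmeJmZiImaq8zLuqqZmIh3ZlRDMiIiIiIiIiIiZmZmZmZ4iIiIiJmau7uqmYiIiHd2ZVRDMzIiIiIiIiJmZmZmZ3eHd3eIiImqqqmZiIiIiHdmVVREQzMyIiIiImZmZmZmd3d3d3iIiJmqmZmZmZmIdmZVVVVVREMyIiIiZmZmZmZnd3d3eIiIiZmZmZmqqYd2ZVVmZmZlVEMiIiJmZmZmZmd3d3eIiIiImZmZmaqYh2ZVVmZmZmZlVDMiImZmZmZnd3d3d4iZmZmZmZmZmYh2ZVVWZnd3d2ZVRDMyZmZmZnd3d3d3iJmqmZmZmIiId2ZVVVZnd4h3ZlVURDN3d2Znd3d3d3eImqqqqZiId3dmZVVVZmd4iHdmZVVVRHd3d3eIh3d3eImau7upmId2ZmZVVWZmZ3iId2ZmZmZViIh3iIiId3eIiaqruqmYdmZVVVVWZmZneIiHd2ZmZmaZiIiIiIiIiIiZqqqqmYd2ZVVVVVZmd3eIiIiHd3d3d5mZiZmZmIiImaqqmZiId2ZVVVVVVmd3iIiIiIiIiIiIqpmZmZmZiJmaqqmId3dmZVVVVVVmd4iIiIiIiIiIiJmqqqmZmIiImaqqmHdmZmZVVVVVVWZ4iZmIiIiIiImZmbu6qqmYiIiZmZmHdmZlVVVVVVVVZ3iZmZiIiIiImZmZu7uqqZiIiImZiHdmVVVVVVVVVVVniJmZmIiIiIiZmqq7u7qpmYiIiIiHZmVVVVVVVVVVVWd4mZmIiIiIiJmqqru7uqmZiIiIiHdmVVVVVVVVVVVVZniJiIiIiIiImaqq"/>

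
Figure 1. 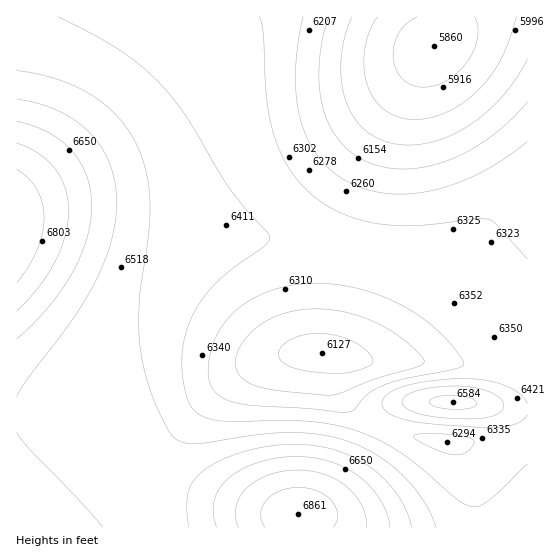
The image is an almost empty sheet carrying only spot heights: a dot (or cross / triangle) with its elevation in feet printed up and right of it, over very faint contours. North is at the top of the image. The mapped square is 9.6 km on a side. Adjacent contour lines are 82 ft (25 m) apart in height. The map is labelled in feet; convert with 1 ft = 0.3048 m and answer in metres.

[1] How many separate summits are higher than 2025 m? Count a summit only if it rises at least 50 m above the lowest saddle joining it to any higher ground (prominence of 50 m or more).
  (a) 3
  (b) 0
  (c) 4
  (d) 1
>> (d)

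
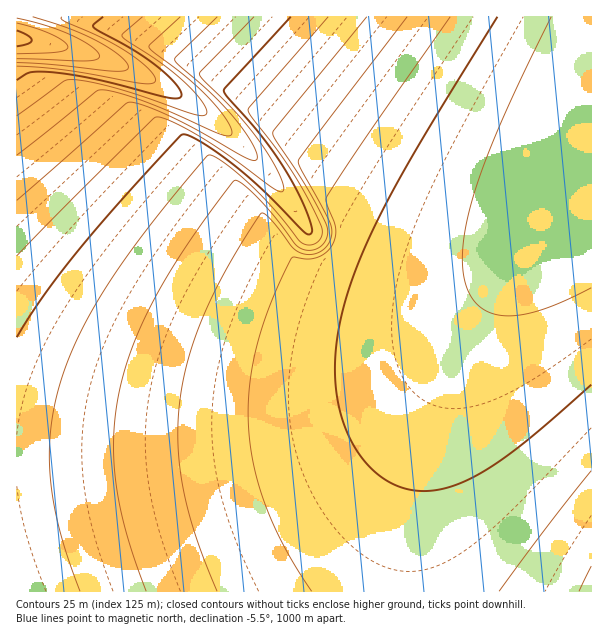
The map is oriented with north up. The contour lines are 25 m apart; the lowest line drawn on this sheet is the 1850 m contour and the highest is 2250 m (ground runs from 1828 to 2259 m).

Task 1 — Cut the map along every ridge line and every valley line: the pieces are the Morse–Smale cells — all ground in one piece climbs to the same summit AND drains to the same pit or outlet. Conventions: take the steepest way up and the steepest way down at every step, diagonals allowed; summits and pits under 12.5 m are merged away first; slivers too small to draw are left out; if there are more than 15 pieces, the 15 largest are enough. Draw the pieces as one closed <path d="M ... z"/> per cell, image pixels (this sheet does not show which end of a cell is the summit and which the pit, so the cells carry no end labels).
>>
<path d="M591 16l-575 1 1 575 391-1 1-60 7-61 12-50 16-40 25-50 29-43 49-65 45-52z"/><path d="M591 170l-44 52-49 65-29 43-25 50-16 40-13 59-6 52-1 61 184-1z"/>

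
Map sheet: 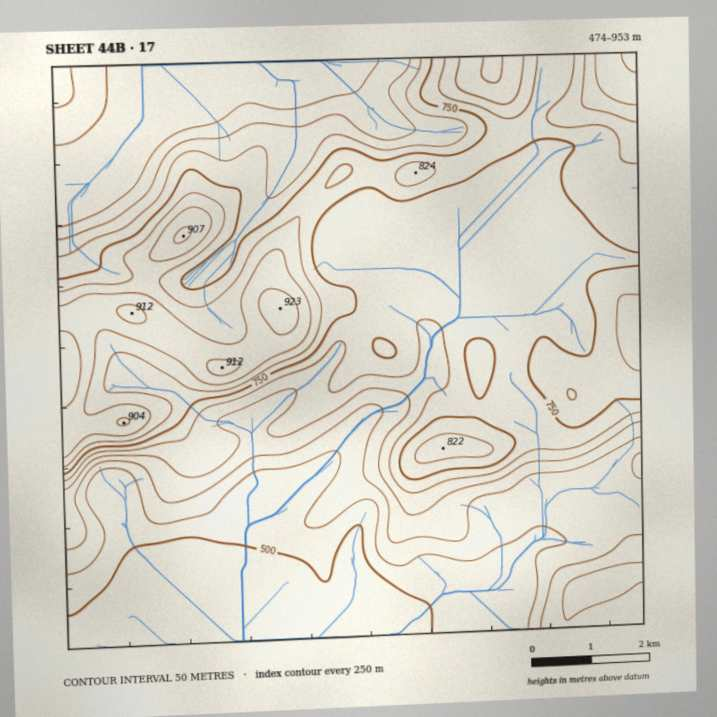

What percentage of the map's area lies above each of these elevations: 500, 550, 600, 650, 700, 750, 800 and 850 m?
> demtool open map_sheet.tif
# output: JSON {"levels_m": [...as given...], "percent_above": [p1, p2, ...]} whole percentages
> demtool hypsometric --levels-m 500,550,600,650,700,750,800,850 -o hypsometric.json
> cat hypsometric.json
{"levels_m": [500, 550, 600, 650, 700, 750, 800, 850], "percent_above": [91, 83, 68, 59, 50, 29, 15, 8]}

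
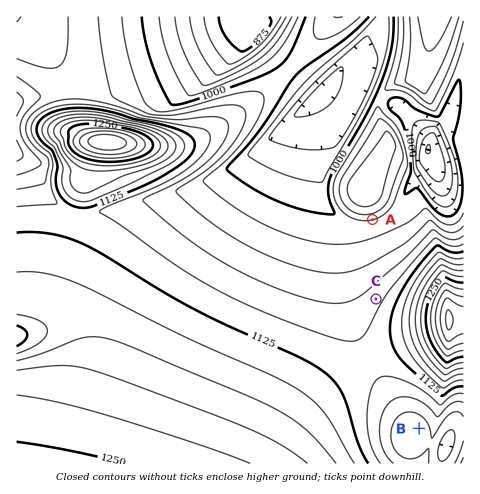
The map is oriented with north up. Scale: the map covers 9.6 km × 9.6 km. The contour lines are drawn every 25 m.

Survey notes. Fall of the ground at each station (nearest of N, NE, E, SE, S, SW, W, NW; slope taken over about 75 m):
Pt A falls S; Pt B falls SW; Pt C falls NW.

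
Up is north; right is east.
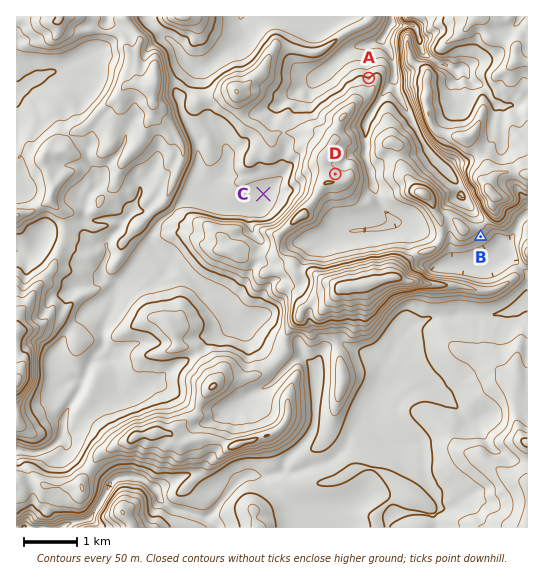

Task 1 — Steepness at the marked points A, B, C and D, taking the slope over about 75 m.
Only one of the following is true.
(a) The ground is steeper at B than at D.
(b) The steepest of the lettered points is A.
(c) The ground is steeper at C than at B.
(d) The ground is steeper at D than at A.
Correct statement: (a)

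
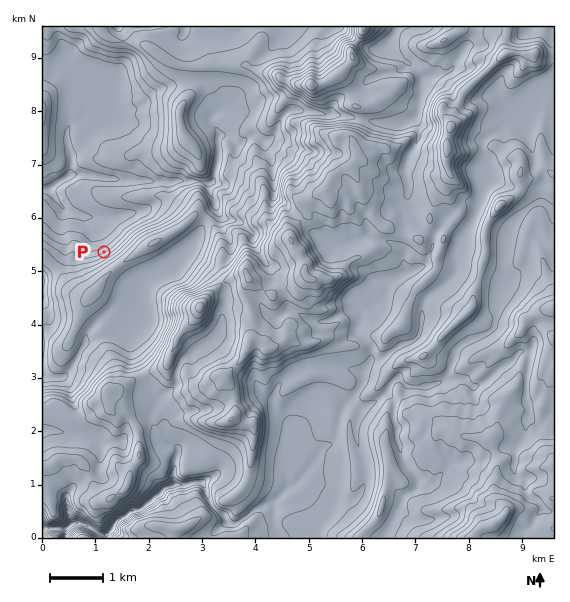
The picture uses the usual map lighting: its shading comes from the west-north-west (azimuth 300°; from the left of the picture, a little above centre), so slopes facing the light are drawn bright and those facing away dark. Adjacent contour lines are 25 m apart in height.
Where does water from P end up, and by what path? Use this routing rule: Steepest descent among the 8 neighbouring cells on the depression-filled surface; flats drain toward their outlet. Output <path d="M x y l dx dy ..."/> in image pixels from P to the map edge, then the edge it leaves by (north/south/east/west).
<path d="M104 252l-4-4 0-20-1-3-8-8-6 0-1-1-3 0-1-1-3 0-1-2-9-2-11-11-5-8-6-3-2 0"/>
exit: west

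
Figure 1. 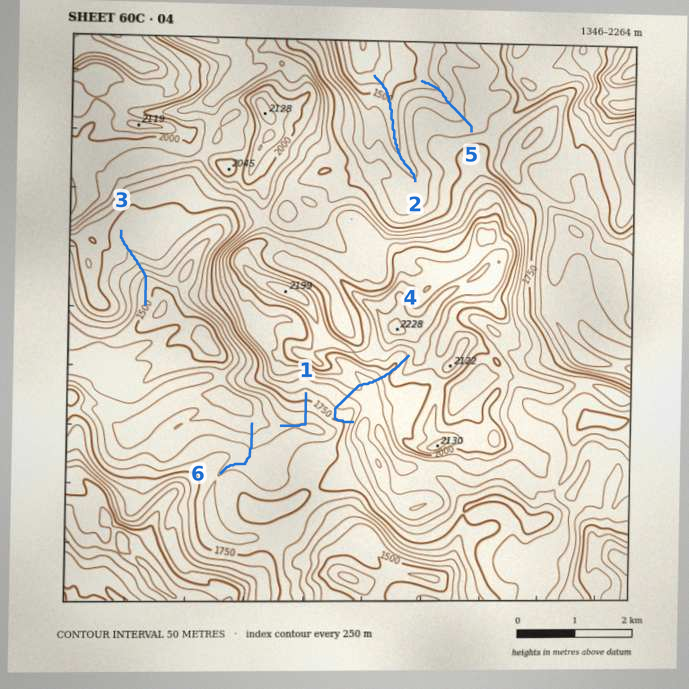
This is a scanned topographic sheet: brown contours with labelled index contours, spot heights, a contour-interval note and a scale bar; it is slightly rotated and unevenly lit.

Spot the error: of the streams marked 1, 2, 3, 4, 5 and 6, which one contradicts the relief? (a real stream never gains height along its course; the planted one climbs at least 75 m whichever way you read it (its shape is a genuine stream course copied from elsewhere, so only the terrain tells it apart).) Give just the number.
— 4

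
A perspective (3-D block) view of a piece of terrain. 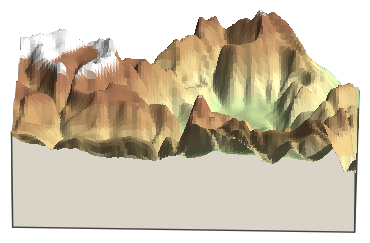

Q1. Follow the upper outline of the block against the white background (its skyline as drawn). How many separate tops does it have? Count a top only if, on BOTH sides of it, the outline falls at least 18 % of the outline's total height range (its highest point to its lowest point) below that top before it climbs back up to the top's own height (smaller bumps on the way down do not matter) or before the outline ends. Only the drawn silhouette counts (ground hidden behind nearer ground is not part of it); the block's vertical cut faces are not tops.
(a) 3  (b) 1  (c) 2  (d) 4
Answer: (c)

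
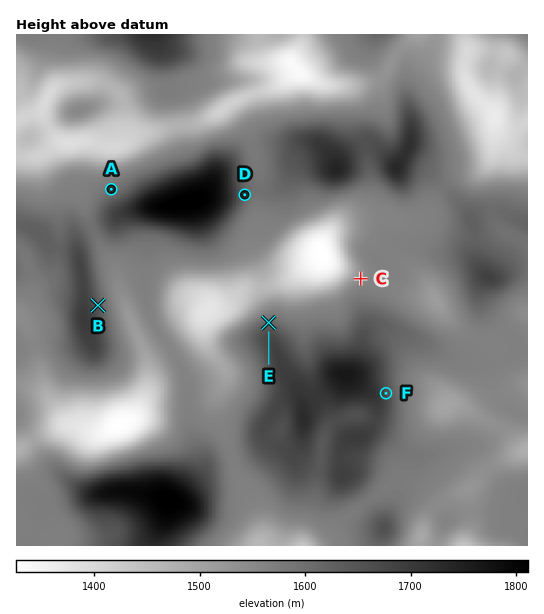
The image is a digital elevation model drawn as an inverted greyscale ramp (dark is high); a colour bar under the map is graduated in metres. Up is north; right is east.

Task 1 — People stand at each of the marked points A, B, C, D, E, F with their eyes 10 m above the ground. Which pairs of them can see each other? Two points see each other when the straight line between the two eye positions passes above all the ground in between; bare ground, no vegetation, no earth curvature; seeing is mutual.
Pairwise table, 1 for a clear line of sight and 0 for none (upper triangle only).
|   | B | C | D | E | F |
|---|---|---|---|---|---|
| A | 0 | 0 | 0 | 0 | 0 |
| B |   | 1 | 0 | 1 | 0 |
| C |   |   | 1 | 1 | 0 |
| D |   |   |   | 1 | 0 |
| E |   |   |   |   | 0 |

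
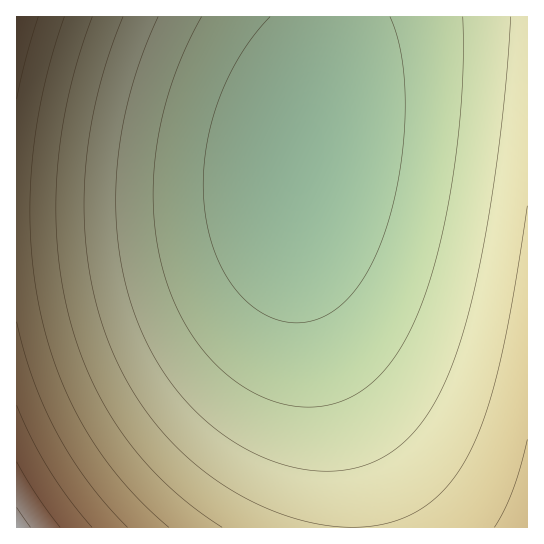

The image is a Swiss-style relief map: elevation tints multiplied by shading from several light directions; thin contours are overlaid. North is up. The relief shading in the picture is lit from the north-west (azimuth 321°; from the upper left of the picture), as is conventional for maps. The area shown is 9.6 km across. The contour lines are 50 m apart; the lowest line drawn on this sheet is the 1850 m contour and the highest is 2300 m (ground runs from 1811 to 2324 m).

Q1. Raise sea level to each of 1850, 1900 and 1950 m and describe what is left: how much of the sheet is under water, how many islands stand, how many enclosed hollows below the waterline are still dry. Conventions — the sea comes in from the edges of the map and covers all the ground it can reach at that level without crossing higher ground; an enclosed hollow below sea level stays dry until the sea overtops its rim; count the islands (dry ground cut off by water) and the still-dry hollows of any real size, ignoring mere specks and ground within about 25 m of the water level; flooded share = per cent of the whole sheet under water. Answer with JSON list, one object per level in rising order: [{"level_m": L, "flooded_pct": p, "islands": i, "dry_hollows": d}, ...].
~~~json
[{"level_m": 1850, "flooded_pct": 19, "islands": 0, "dry_hollows": 0}, {"level_m": 1900, "flooded_pct": 38, "islands": 0, "dry_hollows": 0}, {"level_m": 1950, "flooded_pct": 56, "islands": 0, "dry_hollows": 0}]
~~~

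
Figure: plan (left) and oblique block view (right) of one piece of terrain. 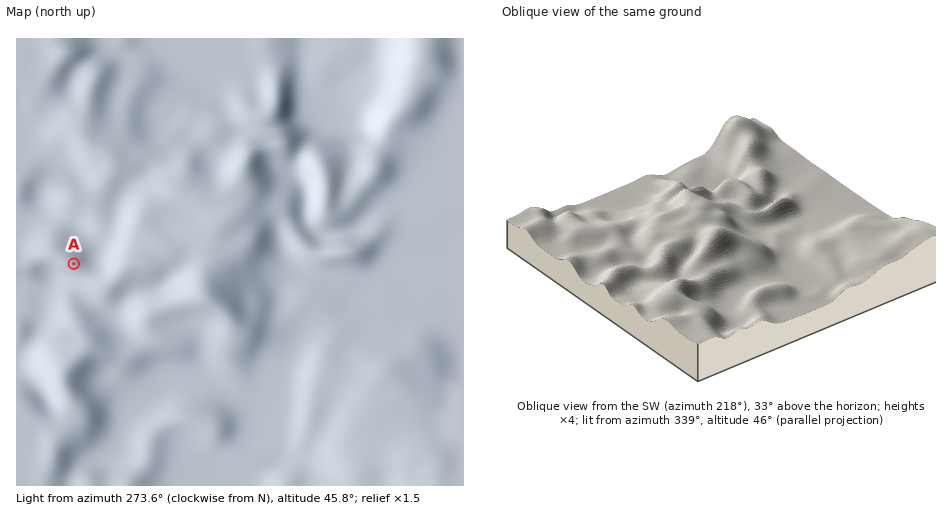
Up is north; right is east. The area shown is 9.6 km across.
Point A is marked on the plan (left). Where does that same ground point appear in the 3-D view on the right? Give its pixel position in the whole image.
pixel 635 267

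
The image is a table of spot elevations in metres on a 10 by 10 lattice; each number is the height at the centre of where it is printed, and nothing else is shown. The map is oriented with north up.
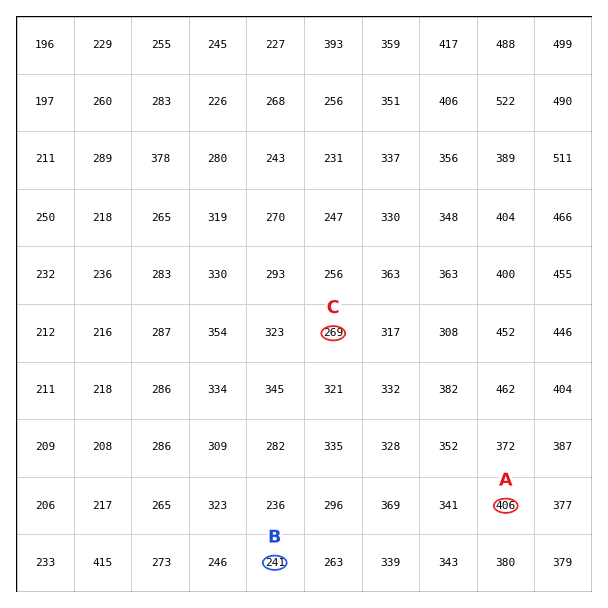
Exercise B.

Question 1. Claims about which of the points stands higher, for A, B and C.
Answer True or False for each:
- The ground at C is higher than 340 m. False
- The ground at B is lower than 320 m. True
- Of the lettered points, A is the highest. True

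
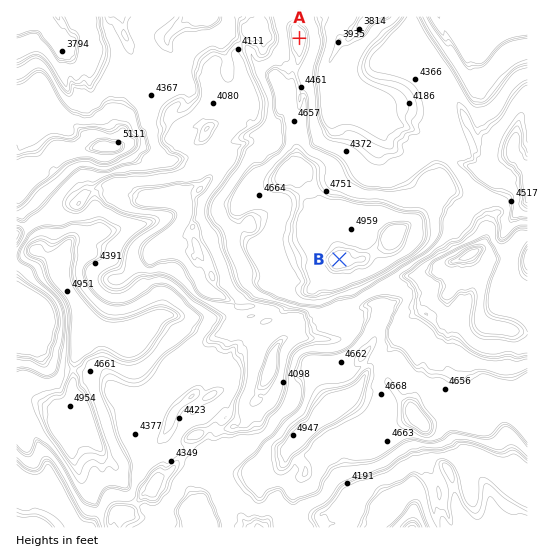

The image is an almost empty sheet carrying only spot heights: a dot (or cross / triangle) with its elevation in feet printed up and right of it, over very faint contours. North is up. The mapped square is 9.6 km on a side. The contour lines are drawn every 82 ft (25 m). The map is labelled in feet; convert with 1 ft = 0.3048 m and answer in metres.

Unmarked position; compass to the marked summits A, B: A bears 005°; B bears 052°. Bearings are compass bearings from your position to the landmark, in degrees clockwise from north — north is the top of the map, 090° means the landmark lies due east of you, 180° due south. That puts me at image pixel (276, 309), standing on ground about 1245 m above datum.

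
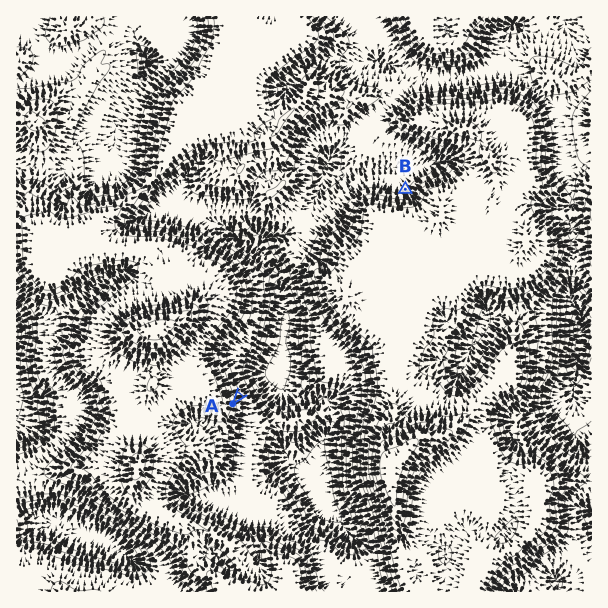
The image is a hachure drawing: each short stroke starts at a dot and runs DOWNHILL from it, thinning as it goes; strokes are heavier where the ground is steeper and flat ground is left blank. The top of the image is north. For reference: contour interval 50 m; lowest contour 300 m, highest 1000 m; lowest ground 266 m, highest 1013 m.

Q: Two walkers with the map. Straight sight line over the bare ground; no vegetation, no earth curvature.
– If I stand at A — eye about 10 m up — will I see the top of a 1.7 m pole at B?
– No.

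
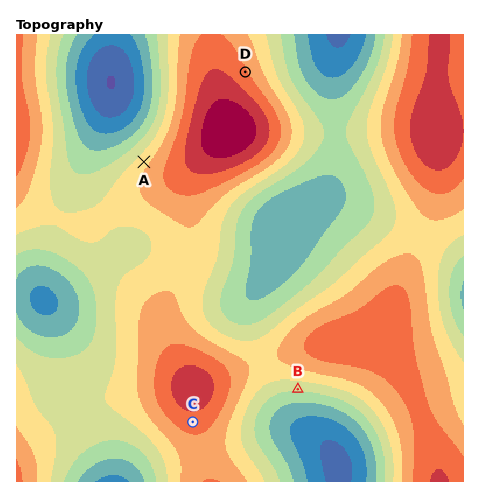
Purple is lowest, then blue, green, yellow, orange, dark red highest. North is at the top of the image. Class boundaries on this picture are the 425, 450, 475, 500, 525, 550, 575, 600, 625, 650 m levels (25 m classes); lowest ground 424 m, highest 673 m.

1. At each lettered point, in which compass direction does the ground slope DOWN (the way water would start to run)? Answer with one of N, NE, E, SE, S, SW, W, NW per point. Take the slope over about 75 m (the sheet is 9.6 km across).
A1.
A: NW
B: S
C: S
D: NE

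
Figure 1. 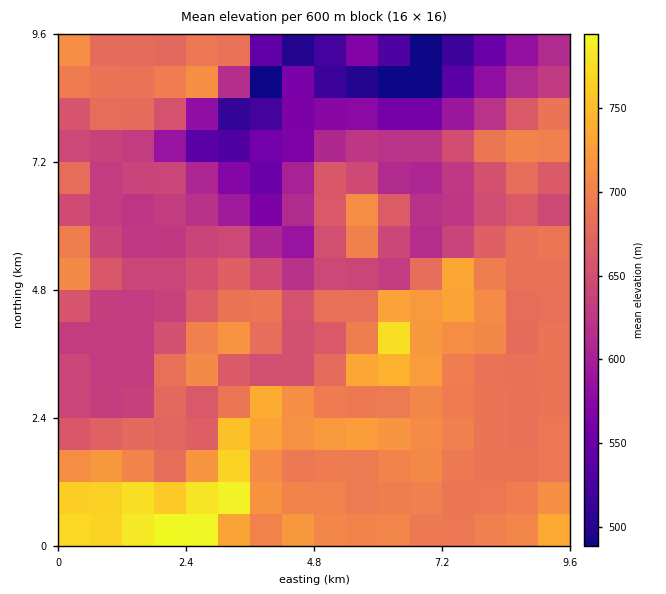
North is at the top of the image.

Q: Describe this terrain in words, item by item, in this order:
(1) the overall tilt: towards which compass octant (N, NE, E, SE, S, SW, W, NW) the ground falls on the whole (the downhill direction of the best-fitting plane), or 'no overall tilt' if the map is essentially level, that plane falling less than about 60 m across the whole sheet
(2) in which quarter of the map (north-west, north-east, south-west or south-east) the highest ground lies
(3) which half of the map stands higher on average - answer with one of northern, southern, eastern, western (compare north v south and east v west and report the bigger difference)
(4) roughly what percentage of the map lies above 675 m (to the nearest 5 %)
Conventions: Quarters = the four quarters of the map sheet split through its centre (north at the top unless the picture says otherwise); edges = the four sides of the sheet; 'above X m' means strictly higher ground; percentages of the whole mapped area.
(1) On the whole the ground falls towards the north.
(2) The highest ground is in the south-west quarter.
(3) On average the southern half of the map is the higher ground.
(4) About 50 % of the map lies above 675 m.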